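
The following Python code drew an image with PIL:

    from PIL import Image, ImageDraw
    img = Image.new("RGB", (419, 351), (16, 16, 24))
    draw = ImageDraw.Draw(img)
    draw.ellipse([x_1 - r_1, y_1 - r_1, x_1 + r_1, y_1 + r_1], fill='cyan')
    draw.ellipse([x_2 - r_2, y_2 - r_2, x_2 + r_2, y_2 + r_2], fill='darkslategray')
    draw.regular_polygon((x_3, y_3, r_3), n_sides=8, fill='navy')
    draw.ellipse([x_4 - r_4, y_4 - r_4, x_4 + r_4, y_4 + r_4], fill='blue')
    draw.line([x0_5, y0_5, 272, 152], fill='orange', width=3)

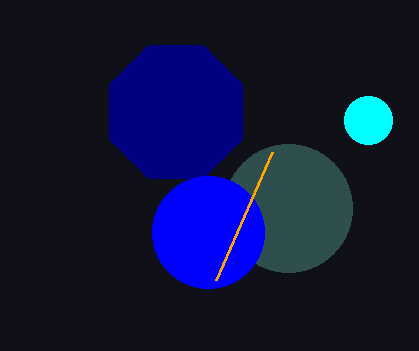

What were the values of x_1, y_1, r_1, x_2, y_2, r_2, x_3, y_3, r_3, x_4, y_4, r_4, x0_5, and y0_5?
x_1 = 368
y_1 = 120
r_1 = 24
x_2 = 288
y_2 = 208
r_2 = 64
x_3 = 176
y_3 = 112
r_3 = 72
x_4 = 208
y_4 = 232
r_4 = 56
x0_5 = 216
y0_5 = 280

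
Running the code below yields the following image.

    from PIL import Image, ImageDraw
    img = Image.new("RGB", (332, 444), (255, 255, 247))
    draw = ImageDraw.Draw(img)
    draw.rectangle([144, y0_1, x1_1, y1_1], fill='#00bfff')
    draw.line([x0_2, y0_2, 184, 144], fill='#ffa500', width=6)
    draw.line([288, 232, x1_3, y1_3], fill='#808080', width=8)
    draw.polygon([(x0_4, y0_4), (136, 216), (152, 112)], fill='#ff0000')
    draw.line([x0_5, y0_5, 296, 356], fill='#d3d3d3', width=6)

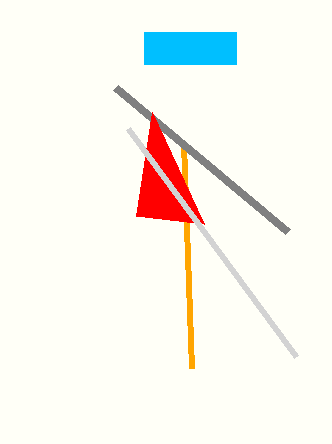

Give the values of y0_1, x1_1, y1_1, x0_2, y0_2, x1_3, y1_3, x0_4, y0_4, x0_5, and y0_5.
y0_1 = 32, x1_1 = 236, y1_1 = 64, x0_2 = 192, y0_2 = 368, x1_3 = 116, y1_3 = 88, x0_4 = 204, y0_4 = 224, x0_5 = 128, y0_5 = 128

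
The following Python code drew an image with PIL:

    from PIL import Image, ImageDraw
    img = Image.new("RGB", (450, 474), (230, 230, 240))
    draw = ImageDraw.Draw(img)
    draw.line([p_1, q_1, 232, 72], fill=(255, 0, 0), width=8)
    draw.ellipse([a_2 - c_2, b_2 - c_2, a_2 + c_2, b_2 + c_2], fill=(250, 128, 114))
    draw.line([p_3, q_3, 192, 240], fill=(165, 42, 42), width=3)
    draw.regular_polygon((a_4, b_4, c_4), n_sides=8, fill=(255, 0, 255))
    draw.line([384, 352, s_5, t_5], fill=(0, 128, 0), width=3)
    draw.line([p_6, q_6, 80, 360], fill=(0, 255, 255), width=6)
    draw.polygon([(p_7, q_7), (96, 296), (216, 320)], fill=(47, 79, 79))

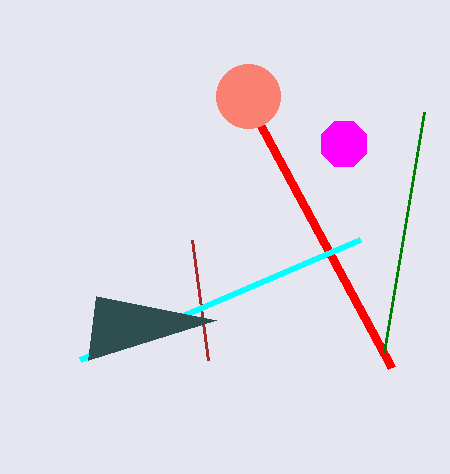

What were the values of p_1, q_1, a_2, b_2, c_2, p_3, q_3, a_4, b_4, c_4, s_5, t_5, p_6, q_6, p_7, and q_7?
p_1 = 392; q_1 = 368; a_2 = 248; b_2 = 96; c_2 = 32; p_3 = 208; q_3 = 360; a_4 = 344; b_4 = 144; c_4 = 24; s_5 = 424; t_5 = 112; p_6 = 360; q_6 = 240; p_7 = 88; q_7 = 360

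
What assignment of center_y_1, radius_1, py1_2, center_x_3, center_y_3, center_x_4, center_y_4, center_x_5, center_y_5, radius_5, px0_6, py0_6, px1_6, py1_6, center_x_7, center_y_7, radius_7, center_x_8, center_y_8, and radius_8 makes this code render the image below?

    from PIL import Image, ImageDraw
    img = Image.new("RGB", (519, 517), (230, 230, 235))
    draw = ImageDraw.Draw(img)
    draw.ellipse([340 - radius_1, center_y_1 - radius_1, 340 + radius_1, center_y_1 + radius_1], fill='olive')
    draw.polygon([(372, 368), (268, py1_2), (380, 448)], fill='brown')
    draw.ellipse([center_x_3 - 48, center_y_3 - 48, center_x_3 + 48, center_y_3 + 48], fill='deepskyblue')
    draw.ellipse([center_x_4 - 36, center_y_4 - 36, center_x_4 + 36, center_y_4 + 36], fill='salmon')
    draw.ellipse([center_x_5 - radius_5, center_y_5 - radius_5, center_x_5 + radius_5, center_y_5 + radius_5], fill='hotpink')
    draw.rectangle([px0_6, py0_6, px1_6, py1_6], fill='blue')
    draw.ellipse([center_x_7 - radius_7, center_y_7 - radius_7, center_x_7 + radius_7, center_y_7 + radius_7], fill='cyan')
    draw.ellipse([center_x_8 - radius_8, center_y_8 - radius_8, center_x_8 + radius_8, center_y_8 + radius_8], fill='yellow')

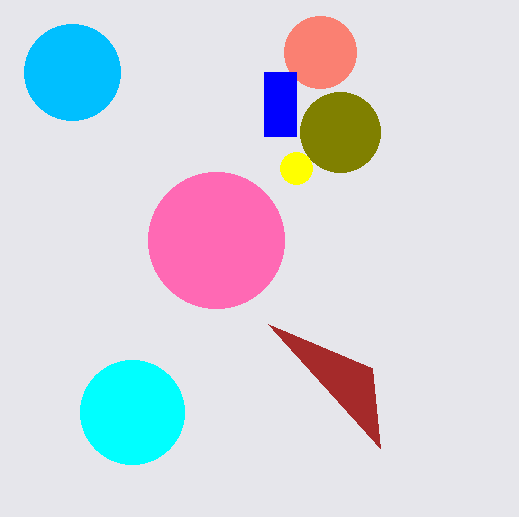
center_y_1 = 132, radius_1 = 40, py1_2 = 324, center_x_3 = 72, center_y_3 = 72, center_x_4 = 320, center_y_4 = 52, center_x_5 = 216, center_y_5 = 240, radius_5 = 68, px0_6 = 264, py0_6 = 72, px1_6 = 296, py1_6 = 136, center_x_7 = 132, center_y_7 = 412, radius_7 = 52, center_x_8 = 296, center_y_8 = 168, radius_8 = 16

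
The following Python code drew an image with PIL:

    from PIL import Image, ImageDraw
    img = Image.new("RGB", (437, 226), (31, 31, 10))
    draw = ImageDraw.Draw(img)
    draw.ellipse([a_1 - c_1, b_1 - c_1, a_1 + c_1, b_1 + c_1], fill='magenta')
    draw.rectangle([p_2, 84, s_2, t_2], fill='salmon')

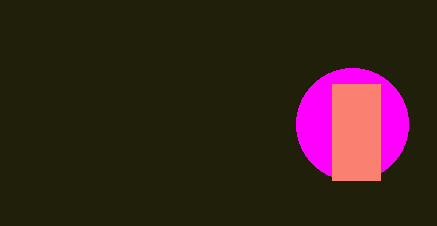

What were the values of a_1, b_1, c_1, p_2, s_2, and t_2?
a_1 = 352
b_1 = 124
c_1 = 56
p_2 = 332
s_2 = 380
t_2 = 180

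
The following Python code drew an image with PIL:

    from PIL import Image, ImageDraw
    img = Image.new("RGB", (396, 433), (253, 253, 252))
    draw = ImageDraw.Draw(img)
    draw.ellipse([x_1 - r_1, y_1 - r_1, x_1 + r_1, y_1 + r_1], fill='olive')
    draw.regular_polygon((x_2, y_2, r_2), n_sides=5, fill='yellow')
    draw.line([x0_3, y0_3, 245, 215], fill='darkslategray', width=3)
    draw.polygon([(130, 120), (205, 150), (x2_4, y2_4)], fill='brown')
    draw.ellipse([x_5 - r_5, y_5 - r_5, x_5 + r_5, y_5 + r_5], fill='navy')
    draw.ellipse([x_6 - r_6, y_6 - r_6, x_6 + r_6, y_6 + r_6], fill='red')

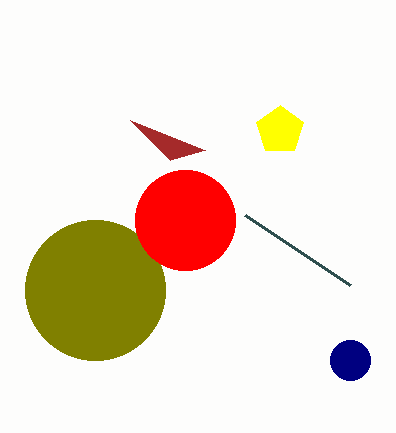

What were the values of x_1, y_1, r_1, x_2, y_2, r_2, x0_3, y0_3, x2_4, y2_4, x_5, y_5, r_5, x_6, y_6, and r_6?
x_1 = 95, y_1 = 290, r_1 = 70, x_2 = 280, y_2 = 130, r_2 = 25, x0_3 = 350, y0_3 = 285, x2_4 = 170, y2_4 = 160, x_5 = 350, y_5 = 360, r_5 = 20, x_6 = 185, y_6 = 220, r_6 = 50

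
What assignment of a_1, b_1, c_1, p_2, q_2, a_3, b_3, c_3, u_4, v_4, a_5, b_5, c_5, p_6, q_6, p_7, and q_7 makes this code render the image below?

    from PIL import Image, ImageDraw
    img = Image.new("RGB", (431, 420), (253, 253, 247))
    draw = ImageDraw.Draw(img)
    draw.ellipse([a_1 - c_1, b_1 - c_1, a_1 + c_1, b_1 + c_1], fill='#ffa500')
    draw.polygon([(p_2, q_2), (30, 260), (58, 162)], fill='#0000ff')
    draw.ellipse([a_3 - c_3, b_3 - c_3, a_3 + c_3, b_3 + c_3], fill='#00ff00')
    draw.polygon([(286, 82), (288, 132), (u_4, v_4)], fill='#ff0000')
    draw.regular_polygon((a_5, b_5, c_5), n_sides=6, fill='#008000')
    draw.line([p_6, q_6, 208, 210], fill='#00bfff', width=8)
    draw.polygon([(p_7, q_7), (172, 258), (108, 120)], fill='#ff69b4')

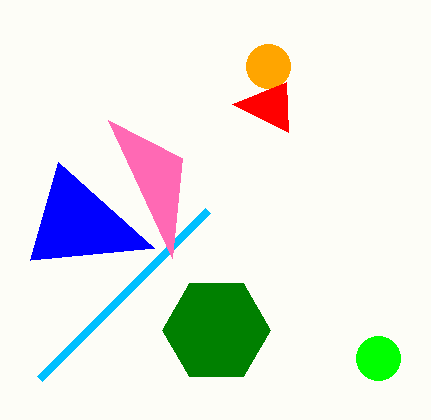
a_1 = 268
b_1 = 66
c_1 = 22
p_2 = 154
q_2 = 248
a_3 = 378
b_3 = 358
c_3 = 22
u_4 = 232
v_4 = 104
a_5 = 216
b_5 = 330
c_5 = 54
p_6 = 40
q_6 = 378
p_7 = 182
q_7 = 158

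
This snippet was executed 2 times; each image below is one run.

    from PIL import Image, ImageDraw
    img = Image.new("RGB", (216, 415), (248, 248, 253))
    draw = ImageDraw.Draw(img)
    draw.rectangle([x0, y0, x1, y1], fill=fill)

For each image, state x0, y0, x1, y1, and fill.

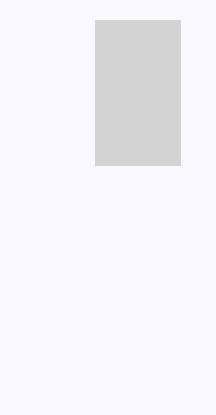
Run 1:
x0 = 95; y0 = 20; x1 = 180; y1 = 165; fill = 'lightgray'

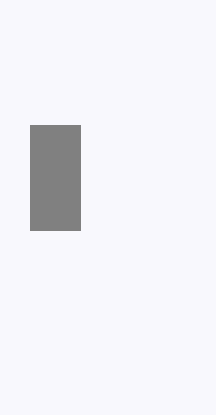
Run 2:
x0 = 30, y0 = 125, x1 = 80, y1 = 230, fill = 'gray'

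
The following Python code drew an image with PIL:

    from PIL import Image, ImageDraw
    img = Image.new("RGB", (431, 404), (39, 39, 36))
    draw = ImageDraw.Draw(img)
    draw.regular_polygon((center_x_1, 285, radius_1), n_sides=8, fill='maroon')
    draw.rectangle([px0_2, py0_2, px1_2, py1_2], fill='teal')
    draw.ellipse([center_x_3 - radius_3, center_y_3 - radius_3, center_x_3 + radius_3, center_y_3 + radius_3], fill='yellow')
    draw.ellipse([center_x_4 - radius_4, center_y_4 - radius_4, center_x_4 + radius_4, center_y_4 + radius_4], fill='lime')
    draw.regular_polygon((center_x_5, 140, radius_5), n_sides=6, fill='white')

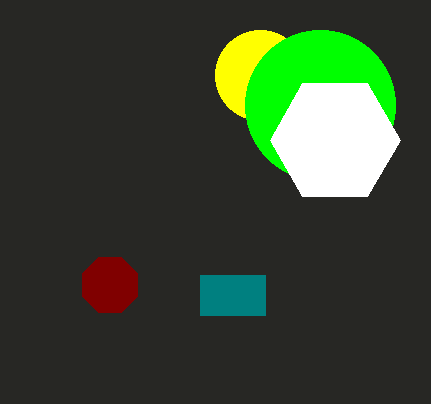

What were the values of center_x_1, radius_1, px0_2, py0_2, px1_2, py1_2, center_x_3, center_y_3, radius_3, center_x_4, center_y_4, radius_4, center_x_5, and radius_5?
center_x_1 = 110, radius_1 = 30, px0_2 = 200, py0_2 = 275, px1_2 = 265, py1_2 = 315, center_x_3 = 260, center_y_3 = 75, radius_3 = 45, center_x_4 = 320, center_y_4 = 105, radius_4 = 75, center_x_5 = 335, radius_5 = 65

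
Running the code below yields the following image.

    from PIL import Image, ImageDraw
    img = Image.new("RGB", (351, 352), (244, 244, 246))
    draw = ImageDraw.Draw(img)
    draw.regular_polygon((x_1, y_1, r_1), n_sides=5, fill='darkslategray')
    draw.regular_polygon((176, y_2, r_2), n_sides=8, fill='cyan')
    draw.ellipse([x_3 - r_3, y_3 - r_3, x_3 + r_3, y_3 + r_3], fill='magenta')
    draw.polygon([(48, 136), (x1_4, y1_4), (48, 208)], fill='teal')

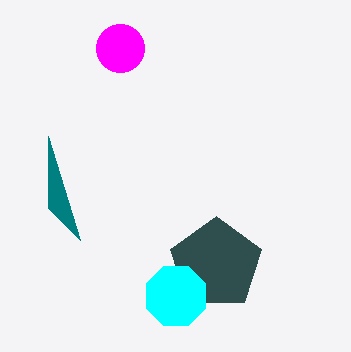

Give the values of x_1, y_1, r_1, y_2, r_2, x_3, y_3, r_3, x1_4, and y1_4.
x_1 = 216, y_1 = 264, r_1 = 48, y_2 = 296, r_2 = 32, x_3 = 120, y_3 = 48, r_3 = 24, x1_4 = 80, y1_4 = 240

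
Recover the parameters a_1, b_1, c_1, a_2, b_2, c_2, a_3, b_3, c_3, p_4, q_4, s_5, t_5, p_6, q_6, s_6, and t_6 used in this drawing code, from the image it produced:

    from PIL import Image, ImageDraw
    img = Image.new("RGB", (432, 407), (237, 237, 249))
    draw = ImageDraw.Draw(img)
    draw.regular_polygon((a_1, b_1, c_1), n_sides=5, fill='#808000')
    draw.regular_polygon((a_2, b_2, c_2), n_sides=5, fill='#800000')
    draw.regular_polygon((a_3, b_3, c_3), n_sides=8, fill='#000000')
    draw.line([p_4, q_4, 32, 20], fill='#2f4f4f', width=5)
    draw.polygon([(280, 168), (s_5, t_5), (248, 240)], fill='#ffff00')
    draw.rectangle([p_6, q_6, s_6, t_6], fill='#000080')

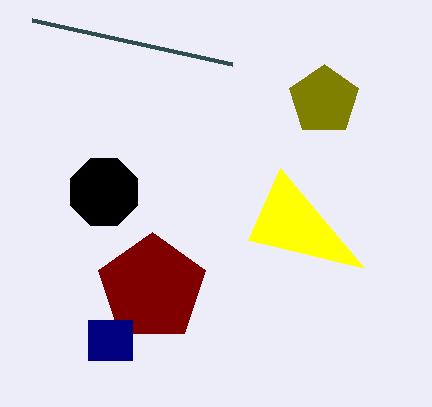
a_1 = 324, b_1 = 100, c_1 = 36, a_2 = 152, b_2 = 288, c_2 = 56, a_3 = 104, b_3 = 192, c_3 = 36, p_4 = 232, q_4 = 64, s_5 = 364, t_5 = 268, p_6 = 88, q_6 = 320, s_6 = 132, t_6 = 360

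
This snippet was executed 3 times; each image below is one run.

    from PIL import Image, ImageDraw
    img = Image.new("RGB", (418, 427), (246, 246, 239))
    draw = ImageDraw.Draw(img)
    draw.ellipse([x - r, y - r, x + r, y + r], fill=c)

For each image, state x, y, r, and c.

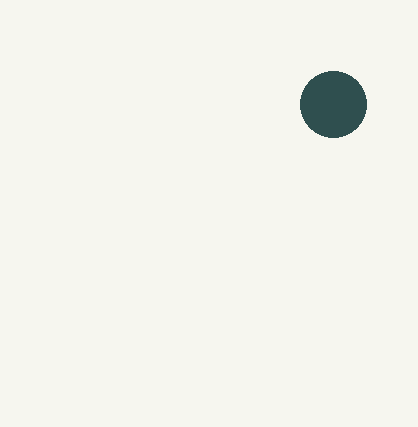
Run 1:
x = 333; y = 104; r = 33; c = 'darkslategray'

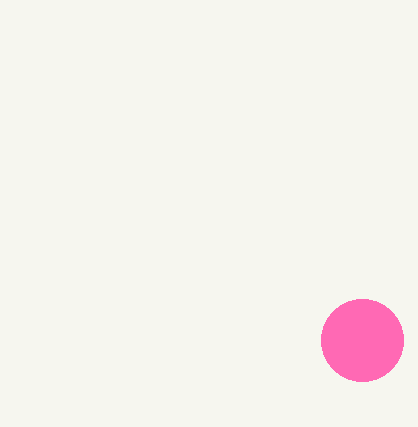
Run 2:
x = 362; y = 340; r = 41; c = 'hotpink'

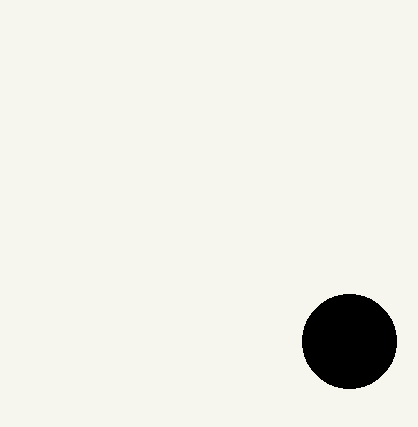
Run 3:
x = 349, y = 341, r = 47, c = 'black'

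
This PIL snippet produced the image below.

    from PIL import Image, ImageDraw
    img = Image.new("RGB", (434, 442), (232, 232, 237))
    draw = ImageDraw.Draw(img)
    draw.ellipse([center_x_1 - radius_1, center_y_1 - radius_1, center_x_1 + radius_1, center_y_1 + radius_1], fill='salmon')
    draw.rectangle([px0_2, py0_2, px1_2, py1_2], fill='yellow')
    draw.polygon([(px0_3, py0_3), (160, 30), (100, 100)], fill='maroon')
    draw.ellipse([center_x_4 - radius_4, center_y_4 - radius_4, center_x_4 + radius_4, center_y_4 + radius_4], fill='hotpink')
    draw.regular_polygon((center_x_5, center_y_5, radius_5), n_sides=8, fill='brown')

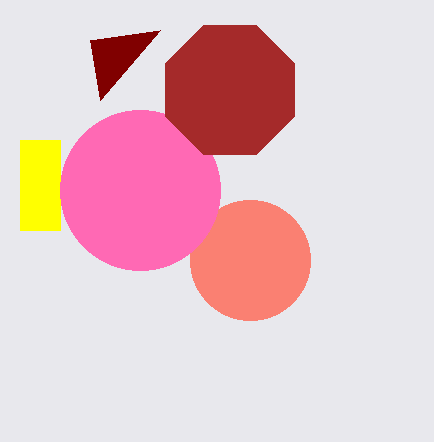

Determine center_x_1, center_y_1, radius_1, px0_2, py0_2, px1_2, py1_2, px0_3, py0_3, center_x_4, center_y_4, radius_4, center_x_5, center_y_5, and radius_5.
center_x_1 = 250
center_y_1 = 260
radius_1 = 60
px0_2 = 20
py0_2 = 140
px1_2 = 60
py1_2 = 230
px0_3 = 90
py0_3 = 40
center_x_4 = 140
center_y_4 = 190
radius_4 = 80
center_x_5 = 230
center_y_5 = 90
radius_5 = 70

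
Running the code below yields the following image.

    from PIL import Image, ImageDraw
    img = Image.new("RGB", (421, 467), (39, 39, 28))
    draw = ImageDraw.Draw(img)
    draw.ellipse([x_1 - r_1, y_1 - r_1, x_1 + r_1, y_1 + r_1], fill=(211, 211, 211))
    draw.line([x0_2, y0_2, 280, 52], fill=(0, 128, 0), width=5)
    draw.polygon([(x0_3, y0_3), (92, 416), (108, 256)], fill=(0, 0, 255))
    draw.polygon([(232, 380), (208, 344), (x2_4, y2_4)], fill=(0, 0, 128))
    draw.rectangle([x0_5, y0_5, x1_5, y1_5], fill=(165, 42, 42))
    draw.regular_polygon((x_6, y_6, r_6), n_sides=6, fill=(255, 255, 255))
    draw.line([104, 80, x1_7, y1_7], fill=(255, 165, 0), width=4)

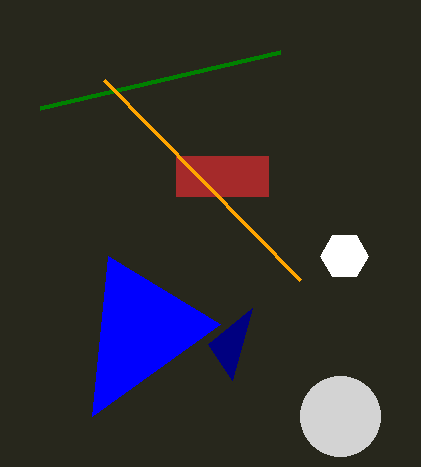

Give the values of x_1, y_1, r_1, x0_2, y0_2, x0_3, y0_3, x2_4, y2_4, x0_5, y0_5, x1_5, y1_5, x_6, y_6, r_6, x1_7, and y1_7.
x_1 = 340, y_1 = 416, r_1 = 40, x0_2 = 40, y0_2 = 108, x0_3 = 220, y0_3 = 324, x2_4 = 252, y2_4 = 308, x0_5 = 176, y0_5 = 156, x1_5 = 268, y1_5 = 196, x_6 = 344, y_6 = 256, r_6 = 24, x1_7 = 300, y1_7 = 280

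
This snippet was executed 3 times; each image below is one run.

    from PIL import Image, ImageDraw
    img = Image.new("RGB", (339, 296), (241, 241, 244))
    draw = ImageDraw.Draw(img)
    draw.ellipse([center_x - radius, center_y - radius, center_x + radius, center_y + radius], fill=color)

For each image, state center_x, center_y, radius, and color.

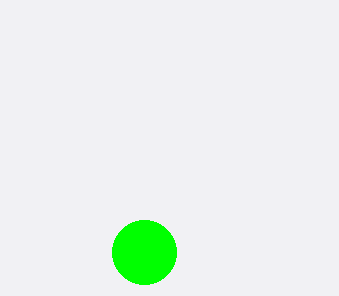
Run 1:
center_x = 144; center_y = 252; radius = 32; color = 'lime'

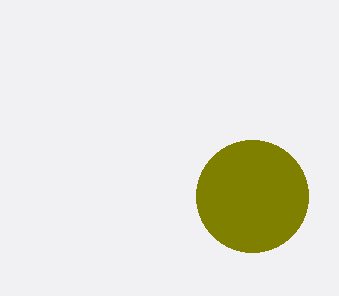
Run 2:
center_x = 252
center_y = 196
radius = 56
color = 'olive'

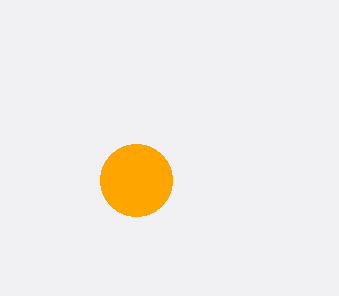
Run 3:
center_x = 136
center_y = 180
radius = 36
color = 'orange'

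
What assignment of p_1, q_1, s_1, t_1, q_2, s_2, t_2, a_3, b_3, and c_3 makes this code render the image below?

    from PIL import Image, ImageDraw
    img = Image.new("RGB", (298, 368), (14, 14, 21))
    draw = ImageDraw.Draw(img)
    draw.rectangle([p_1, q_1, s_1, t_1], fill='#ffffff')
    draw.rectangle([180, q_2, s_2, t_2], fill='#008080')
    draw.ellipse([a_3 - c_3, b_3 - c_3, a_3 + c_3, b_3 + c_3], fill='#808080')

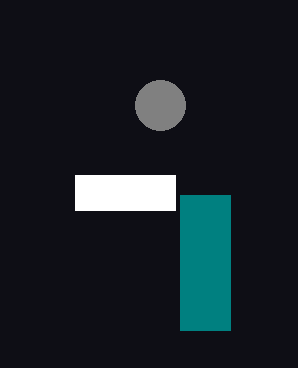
p_1 = 75; q_1 = 175; s_1 = 175; t_1 = 210; q_2 = 195; s_2 = 230; t_2 = 330; a_3 = 160; b_3 = 105; c_3 = 25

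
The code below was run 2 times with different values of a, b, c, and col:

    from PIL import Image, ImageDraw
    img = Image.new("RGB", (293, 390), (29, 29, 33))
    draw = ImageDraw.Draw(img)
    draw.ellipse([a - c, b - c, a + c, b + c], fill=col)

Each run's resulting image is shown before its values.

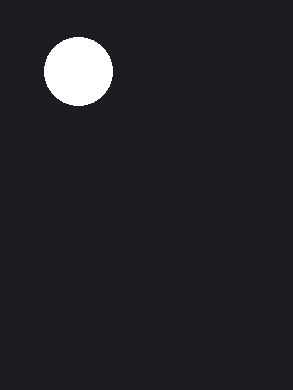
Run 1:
a = 78, b = 71, c = 34, col = 'white'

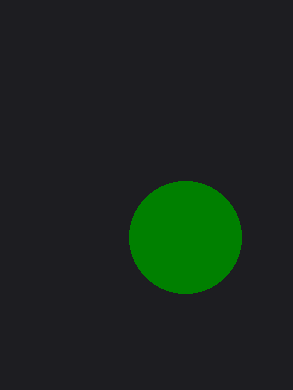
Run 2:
a = 185, b = 237, c = 56, col = 'green'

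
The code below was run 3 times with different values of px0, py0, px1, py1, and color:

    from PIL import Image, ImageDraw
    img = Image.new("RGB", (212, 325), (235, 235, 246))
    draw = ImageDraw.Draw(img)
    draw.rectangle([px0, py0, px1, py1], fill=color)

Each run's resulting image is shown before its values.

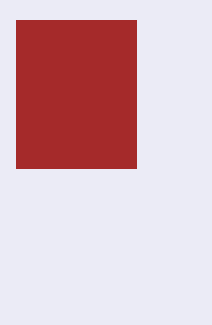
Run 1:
px0 = 16
py0 = 20
px1 = 136
py1 = 168
color = 'brown'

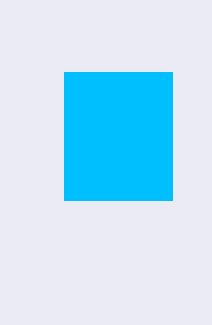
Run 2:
px0 = 64; py0 = 72; px1 = 172; py1 = 200; color = 'deepskyblue'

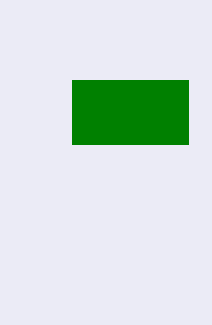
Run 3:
px0 = 72; py0 = 80; px1 = 188; py1 = 144; color = 'green'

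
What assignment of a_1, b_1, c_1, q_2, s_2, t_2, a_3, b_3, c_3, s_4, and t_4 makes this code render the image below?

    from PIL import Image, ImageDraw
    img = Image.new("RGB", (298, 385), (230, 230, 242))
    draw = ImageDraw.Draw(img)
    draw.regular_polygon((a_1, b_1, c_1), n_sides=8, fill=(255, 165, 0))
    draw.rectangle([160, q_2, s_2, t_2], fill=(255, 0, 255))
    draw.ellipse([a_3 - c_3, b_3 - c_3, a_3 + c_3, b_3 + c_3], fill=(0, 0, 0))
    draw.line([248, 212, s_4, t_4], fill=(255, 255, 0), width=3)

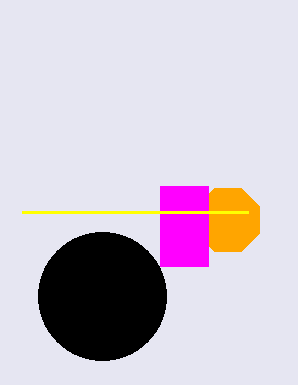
a_1 = 228
b_1 = 220
c_1 = 34
q_2 = 186
s_2 = 208
t_2 = 266
a_3 = 102
b_3 = 296
c_3 = 64
s_4 = 22
t_4 = 212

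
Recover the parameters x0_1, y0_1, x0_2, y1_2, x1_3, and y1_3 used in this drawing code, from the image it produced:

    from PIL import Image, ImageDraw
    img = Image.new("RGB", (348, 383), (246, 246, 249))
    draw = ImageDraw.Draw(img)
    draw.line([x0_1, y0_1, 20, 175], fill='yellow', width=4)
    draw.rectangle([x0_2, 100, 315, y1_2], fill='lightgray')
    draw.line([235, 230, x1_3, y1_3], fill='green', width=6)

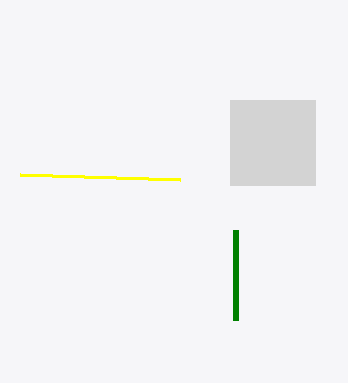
x0_1 = 180
y0_1 = 180
x0_2 = 230
y1_2 = 185
x1_3 = 235
y1_3 = 320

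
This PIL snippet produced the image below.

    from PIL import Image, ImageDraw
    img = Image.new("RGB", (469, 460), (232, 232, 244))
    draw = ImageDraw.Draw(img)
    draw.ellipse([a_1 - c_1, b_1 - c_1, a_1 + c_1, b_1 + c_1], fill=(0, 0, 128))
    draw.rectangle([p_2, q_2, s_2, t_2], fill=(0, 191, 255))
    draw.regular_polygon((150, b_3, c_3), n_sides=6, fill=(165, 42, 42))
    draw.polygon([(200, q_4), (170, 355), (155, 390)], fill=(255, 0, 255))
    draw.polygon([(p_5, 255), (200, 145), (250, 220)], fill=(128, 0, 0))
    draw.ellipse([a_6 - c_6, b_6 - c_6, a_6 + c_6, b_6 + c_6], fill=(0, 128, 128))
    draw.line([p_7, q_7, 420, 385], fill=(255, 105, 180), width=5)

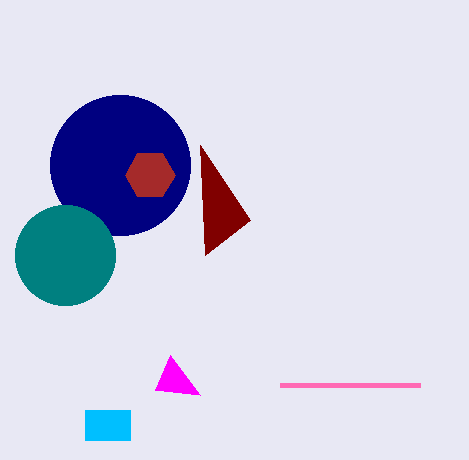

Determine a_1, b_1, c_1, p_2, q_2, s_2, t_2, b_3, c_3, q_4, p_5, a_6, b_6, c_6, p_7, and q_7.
a_1 = 120, b_1 = 165, c_1 = 70, p_2 = 85, q_2 = 410, s_2 = 130, t_2 = 440, b_3 = 175, c_3 = 25, q_4 = 395, p_5 = 205, a_6 = 65, b_6 = 255, c_6 = 50, p_7 = 280, q_7 = 385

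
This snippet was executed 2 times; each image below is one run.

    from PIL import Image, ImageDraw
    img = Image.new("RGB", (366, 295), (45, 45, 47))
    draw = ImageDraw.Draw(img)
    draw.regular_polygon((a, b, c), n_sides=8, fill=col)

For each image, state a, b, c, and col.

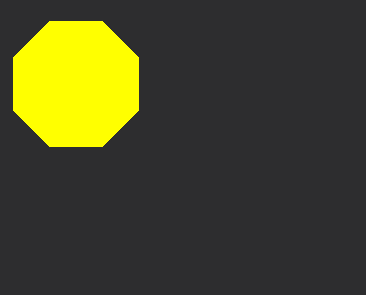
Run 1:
a = 76
b = 84
c = 68
col = 'yellow'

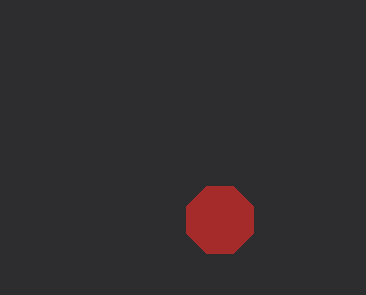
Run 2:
a = 220; b = 220; c = 36; col = 'brown'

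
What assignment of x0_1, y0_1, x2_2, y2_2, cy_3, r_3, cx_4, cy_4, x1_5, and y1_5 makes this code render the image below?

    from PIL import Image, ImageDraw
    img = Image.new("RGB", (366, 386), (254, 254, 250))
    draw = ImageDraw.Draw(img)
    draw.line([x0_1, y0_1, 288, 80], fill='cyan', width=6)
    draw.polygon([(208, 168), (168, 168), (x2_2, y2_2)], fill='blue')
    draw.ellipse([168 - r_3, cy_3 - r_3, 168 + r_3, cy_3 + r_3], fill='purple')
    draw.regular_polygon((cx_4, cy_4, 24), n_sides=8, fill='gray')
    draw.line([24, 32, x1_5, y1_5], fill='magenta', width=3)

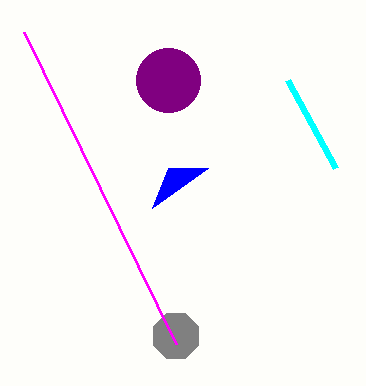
x0_1 = 336; y0_1 = 168; x2_2 = 152; y2_2 = 208; cy_3 = 80; r_3 = 32; cx_4 = 176; cy_4 = 336; x1_5 = 176; y1_5 = 344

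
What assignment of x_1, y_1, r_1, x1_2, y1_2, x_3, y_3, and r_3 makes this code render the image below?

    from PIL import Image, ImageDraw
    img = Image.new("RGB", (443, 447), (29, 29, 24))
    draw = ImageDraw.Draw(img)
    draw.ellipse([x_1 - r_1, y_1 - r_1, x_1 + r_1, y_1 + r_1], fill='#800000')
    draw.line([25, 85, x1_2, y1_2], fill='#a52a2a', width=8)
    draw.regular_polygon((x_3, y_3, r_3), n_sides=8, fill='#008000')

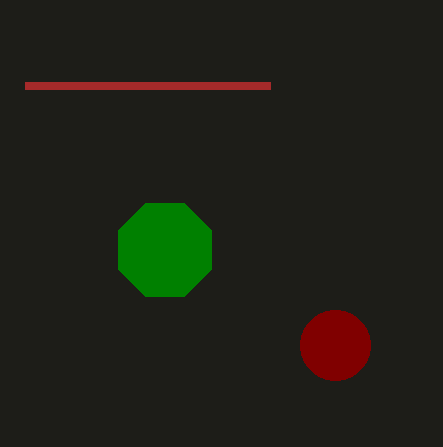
x_1 = 335, y_1 = 345, r_1 = 35, x1_2 = 270, y1_2 = 85, x_3 = 165, y_3 = 250, r_3 = 50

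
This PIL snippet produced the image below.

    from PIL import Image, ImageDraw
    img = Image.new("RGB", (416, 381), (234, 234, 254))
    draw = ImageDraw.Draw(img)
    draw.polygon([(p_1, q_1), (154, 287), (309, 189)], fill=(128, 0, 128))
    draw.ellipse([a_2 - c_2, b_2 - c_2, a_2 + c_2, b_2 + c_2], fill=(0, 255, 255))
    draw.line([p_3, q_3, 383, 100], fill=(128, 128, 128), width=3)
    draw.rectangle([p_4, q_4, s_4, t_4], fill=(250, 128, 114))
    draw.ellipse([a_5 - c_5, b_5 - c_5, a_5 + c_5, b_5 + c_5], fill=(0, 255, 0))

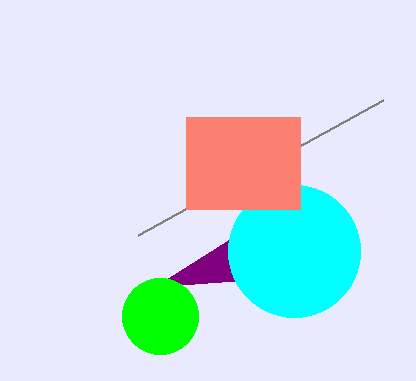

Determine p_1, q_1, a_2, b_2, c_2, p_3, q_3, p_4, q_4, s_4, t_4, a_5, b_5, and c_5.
p_1 = 234, q_1 = 281, a_2 = 294, b_2 = 251, c_2 = 66, p_3 = 138, q_3 = 235, p_4 = 186, q_4 = 117, s_4 = 300, t_4 = 209, a_5 = 160, b_5 = 316, c_5 = 38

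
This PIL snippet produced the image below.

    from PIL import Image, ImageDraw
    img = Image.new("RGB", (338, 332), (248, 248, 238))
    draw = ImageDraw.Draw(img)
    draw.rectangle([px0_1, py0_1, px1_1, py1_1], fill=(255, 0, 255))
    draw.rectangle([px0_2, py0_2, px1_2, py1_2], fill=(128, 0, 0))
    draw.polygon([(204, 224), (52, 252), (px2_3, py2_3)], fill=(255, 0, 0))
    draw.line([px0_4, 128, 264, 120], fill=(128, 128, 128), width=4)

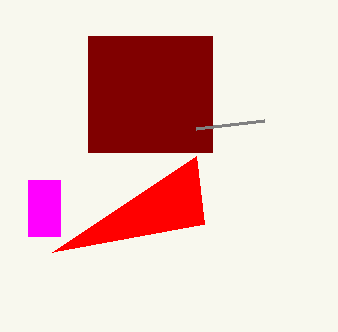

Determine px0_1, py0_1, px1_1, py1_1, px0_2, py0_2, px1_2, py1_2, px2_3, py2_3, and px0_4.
px0_1 = 28
py0_1 = 180
px1_1 = 60
py1_1 = 236
px0_2 = 88
py0_2 = 36
px1_2 = 212
py1_2 = 152
px2_3 = 196
py2_3 = 156
px0_4 = 196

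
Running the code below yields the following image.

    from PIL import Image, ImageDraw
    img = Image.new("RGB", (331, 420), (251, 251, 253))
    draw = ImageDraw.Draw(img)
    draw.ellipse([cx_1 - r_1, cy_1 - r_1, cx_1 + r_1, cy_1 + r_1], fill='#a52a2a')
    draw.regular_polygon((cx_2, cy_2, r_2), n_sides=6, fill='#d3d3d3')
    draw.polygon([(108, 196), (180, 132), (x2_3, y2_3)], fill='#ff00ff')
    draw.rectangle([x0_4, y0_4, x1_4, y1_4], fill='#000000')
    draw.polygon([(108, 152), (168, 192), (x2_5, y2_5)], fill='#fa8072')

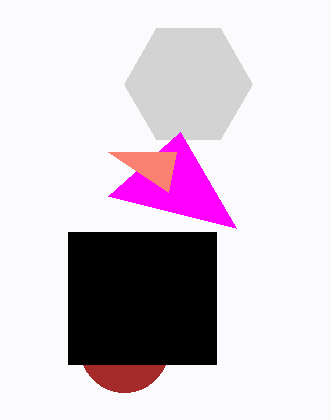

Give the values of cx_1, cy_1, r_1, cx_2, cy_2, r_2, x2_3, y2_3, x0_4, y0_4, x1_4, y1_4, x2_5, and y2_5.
cx_1 = 124, cy_1 = 348, r_1 = 44, cx_2 = 188, cy_2 = 84, r_2 = 64, x2_3 = 236, y2_3 = 228, x0_4 = 68, y0_4 = 232, x1_4 = 216, y1_4 = 364, x2_5 = 176, y2_5 = 152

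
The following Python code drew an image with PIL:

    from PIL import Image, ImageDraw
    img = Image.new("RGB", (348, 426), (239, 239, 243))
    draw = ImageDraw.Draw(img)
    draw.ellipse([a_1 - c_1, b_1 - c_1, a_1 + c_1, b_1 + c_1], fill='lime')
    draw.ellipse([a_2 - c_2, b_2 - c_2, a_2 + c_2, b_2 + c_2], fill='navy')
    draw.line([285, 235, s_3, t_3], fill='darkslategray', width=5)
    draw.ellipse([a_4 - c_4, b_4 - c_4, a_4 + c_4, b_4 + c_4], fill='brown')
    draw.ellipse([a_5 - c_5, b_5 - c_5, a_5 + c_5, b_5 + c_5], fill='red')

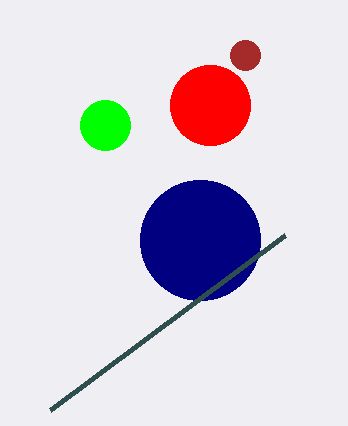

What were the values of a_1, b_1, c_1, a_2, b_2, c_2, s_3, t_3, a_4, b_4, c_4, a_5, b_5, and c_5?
a_1 = 105
b_1 = 125
c_1 = 25
a_2 = 200
b_2 = 240
c_2 = 60
s_3 = 50
t_3 = 410
a_4 = 245
b_4 = 55
c_4 = 15
a_5 = 210
b_5 = 105
c_5 = 40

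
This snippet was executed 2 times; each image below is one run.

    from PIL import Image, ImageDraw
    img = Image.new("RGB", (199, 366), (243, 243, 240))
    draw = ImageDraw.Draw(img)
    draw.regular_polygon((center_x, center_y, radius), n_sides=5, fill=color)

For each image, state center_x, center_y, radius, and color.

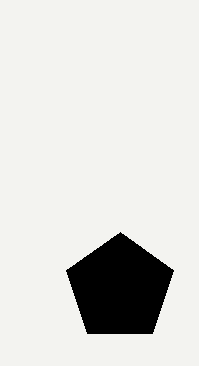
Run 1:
center_x = 120; center_y = 288; radius = 56; color = 'black'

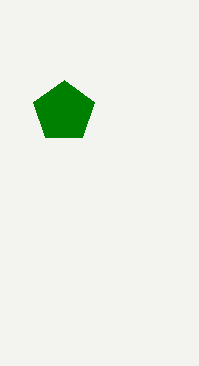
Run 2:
center_x = 64
center_y = 112
radius = 32
color = 'green'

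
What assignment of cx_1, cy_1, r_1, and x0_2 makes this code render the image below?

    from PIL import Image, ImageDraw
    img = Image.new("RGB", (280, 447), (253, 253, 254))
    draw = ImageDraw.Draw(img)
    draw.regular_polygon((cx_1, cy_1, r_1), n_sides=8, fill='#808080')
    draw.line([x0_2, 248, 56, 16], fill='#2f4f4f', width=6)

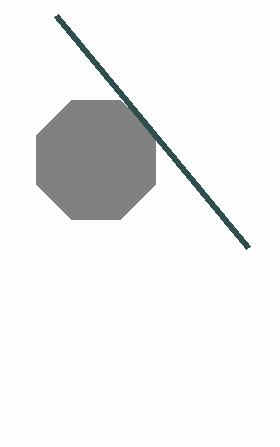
cx_1 = 96, cy_1 = 160, r_1 = 64, x0_2 = 248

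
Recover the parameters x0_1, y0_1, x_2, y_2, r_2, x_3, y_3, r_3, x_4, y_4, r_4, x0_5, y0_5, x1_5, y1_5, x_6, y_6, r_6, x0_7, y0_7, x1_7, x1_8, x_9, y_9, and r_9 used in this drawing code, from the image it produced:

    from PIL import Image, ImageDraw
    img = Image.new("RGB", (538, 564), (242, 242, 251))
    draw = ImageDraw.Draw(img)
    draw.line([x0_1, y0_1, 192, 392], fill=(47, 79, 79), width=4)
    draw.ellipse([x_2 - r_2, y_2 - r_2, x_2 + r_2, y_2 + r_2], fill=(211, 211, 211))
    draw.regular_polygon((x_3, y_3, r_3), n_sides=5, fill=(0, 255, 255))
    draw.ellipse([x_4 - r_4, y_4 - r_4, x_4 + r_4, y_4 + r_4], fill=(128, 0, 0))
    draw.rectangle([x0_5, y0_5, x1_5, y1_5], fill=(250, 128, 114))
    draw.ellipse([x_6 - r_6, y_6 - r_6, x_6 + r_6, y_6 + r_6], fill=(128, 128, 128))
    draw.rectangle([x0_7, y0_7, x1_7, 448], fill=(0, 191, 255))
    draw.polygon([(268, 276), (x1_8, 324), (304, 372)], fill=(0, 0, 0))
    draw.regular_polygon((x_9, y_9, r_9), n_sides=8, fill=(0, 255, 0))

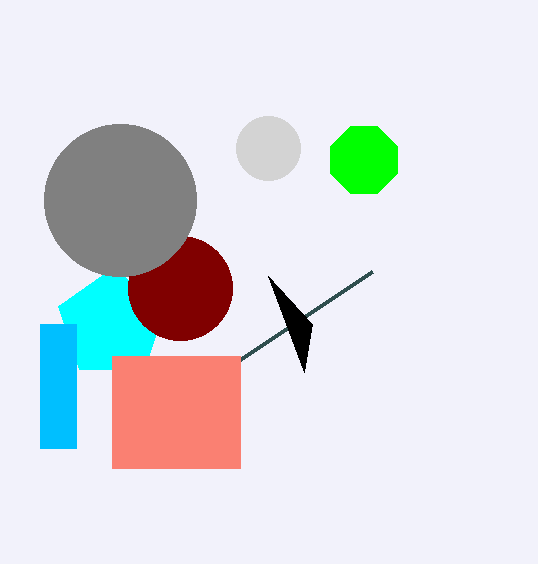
x0_1 = 372, y0_1 = 272, x_2 = 268, y_2 = 148, r_2 = 32, x_3 = 112, y_3 = 324, r_3 = 56, x_4 = 180, y_4 = 288, r_4 = 52, x0_5 = 112, y0_5 = 356, x1_5 = 240, y1_5 = 468, x_6 = 120, y_6 = 200, r_6 = 76, x0_7 = 40, y0_7 = 324, x1_7 = 76, x1_8 = 312, x_9 = 364, y_9 = 160, r_9 = 36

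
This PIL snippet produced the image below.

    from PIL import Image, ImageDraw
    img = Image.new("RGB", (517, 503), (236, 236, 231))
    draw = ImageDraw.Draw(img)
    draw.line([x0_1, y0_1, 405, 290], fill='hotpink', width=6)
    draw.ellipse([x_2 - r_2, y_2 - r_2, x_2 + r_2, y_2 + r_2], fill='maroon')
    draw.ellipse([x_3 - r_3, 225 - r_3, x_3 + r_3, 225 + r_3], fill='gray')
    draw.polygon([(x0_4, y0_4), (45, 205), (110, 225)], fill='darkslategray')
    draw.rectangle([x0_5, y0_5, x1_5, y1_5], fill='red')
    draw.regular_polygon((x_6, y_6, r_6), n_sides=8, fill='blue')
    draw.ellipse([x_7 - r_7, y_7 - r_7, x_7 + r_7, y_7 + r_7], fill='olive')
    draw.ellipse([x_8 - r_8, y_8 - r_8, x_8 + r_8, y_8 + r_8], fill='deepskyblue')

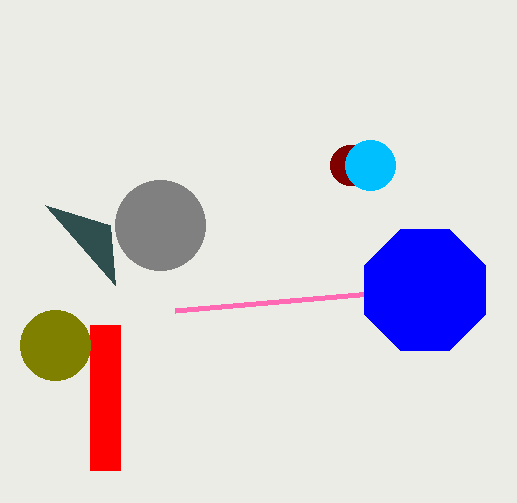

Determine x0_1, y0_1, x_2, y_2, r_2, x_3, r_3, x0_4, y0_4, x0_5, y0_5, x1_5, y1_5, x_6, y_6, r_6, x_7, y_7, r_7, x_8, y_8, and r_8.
x0_1 = 175
y0_1 = 310
x_2 = 350
y_2 = 165
r_2 = 20
x_3 = 160
r_3 = 45
x0_4 = 115
y0_4 = 285
x0_5 = 90
y0_5 = 325
x1_5 = 120
y1_5 = 470
x_6 = 425
y_6 = 290
r_6 = 65
x_7 = 55
y_7 = 345
r_7 = 35
x_8 = 370
y_8 = 165
r_8 = 25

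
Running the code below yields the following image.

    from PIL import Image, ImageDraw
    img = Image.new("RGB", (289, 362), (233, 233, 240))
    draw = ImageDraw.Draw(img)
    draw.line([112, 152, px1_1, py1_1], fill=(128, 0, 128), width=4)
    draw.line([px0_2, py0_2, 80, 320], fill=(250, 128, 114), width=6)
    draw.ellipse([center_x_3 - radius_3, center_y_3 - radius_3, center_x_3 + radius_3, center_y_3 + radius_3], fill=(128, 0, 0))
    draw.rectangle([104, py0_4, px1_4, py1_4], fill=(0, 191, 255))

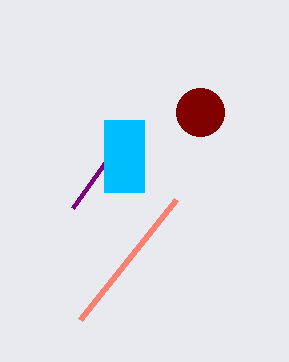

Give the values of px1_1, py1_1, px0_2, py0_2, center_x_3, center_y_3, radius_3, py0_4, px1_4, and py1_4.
px1_1 = 72, py1_1 = 208, px0_2 = 176, py0_2 = 200, center_x_3 = 200, center_y_3 = 112, radius_3 = 24, py0_4 = 120, px1_4 = 144, py1_4 = 192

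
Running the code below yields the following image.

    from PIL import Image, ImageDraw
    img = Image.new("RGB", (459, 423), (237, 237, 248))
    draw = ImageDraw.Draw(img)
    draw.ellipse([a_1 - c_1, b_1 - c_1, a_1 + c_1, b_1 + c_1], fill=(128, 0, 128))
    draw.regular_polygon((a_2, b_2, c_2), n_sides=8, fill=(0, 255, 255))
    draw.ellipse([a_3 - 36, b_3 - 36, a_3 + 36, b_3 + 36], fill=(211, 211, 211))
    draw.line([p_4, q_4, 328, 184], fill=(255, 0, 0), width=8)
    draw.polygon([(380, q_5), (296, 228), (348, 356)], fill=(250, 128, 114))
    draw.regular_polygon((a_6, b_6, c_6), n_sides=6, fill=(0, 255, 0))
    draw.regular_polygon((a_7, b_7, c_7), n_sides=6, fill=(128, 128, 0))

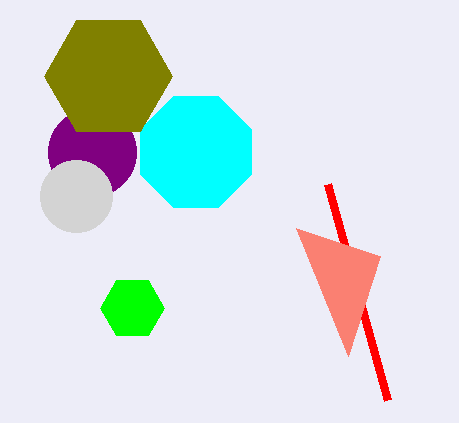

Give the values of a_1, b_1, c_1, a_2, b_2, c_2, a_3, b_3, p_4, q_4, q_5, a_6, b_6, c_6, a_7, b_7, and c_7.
a_1 = 92; b_1 = 152; c_1 = 44; a_2 = 196; b_2 = 152; c_2 = 60; a_3 = 76; b_3 = 196; p_4 = 388; q_4 = 400; q_5 = 256; a_6 = 132; b_6 = 308; c_6 = 32; a_7 = 108; b_7 = 76; c_7 = 64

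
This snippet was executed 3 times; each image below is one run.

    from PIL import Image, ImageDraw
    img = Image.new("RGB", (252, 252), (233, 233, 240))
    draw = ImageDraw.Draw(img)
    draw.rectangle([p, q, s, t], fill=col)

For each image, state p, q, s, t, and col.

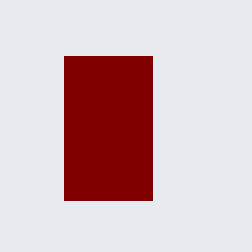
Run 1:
p = 64
q = 56
s = 152
t = 200
col = 'maroon'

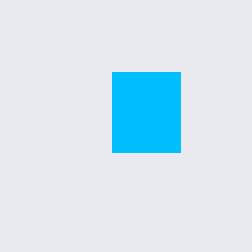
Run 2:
p = 112
q = 72
s = 180
t = 152
col = 'deepskyblue'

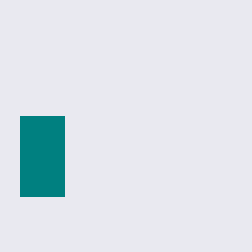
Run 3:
p = 20, q = 116, s = 64, t = 196, col = 'teal'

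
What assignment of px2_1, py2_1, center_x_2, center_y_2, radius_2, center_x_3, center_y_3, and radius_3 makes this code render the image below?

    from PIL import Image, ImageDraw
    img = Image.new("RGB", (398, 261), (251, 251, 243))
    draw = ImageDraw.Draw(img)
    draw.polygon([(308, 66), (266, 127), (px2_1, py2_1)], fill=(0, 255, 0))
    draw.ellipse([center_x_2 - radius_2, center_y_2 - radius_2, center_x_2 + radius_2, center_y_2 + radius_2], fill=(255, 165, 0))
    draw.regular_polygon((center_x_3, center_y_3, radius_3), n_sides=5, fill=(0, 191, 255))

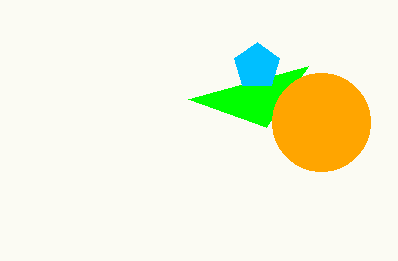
px2_1 = 188, py2_1 = 99, center_x_2 = 321, center_y_2 = 122, radius_2 = 49, center_x_3 = 257, center_y_3 = 66, radius_3 = 24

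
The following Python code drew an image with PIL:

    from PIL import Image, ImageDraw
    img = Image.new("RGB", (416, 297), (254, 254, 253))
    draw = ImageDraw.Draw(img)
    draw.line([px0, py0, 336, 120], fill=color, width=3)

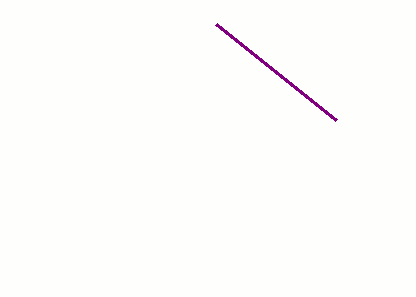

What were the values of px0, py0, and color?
px0 = 216, py0 = 24, color = 'purple'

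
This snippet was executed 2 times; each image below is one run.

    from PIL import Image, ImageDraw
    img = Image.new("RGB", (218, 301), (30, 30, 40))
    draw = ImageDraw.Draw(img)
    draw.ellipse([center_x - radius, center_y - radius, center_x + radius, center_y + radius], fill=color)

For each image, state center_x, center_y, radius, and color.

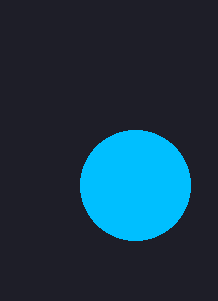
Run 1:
center_x = 135, center_y = 185, radius = 55, color = 'deepskyblue'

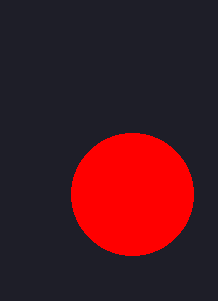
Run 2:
center_x = 132
center_y = 194
radius = 61
color = 'red'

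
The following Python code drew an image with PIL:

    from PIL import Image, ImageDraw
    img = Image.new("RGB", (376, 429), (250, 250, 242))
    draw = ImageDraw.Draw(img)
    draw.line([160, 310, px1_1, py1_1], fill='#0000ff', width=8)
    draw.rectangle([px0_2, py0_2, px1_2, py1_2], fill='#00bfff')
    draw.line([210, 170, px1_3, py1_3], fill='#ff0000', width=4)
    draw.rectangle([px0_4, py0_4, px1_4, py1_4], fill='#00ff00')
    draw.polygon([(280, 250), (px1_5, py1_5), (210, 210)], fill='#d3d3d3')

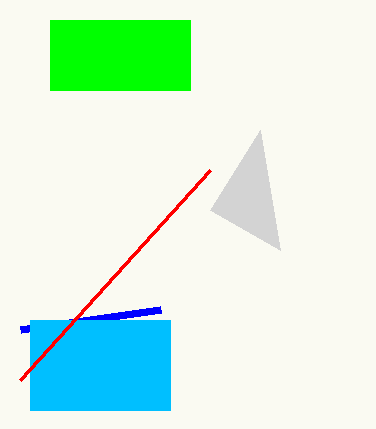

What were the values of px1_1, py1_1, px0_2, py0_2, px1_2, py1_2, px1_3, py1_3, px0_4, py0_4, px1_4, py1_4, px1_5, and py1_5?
px1_1 = 20
py1_1 = 330
px0_2 = 30
py0_2 = 320
px1_2 = 170
py1_2 = 410
px1_3 = 20
py1_3 = 380
px0_4 = 50
py0_4 = 20
px1_4 = 190
py1_4 = 90
px1_5 = 260
py1_5 = 130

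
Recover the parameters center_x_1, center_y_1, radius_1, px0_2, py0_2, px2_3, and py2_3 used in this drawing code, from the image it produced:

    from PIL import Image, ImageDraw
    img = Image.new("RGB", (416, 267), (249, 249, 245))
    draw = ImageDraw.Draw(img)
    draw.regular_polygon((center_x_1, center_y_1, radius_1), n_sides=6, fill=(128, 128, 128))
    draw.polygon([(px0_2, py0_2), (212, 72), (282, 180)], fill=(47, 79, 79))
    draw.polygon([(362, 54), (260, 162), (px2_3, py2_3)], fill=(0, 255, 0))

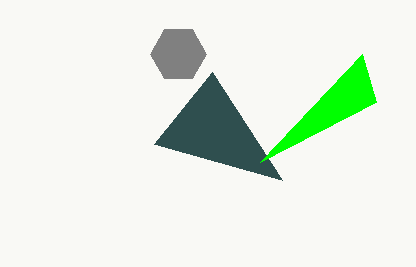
center_x_1 = 178
center_y_1 = 54
radius_1 = 28
px0_2 = 154
py0_2 = 144
px2_3 = 376
py2_3 = 102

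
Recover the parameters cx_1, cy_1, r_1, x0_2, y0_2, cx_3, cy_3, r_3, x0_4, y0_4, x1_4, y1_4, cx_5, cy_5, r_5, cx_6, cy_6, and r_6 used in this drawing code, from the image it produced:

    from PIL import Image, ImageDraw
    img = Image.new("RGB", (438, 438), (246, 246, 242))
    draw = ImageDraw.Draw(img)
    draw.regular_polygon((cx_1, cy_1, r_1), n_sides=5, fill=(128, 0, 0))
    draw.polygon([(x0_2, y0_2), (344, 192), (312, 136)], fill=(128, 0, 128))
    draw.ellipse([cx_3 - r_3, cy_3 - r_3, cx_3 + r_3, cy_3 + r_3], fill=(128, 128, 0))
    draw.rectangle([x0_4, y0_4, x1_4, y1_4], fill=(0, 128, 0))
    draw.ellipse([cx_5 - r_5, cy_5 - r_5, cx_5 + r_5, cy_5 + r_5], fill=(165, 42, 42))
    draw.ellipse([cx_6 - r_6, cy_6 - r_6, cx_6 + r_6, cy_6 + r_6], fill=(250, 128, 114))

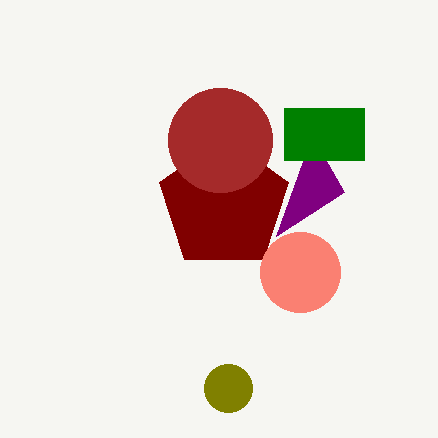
cx_1 = 224; cy_1 = 204; r_1 = 68; x0_2 = 276; y0_2 = 236; cx_3 = 228; cy_3 = 388; r_3 = 24; x0_4 = 284; y0_4 = 108; x1_4 = 364; y1_4 = 160; cx_5 = 220; cy_5 = 140; r_5 = 52; cx_6 = 300; cy_6 = 272; r_6 = 40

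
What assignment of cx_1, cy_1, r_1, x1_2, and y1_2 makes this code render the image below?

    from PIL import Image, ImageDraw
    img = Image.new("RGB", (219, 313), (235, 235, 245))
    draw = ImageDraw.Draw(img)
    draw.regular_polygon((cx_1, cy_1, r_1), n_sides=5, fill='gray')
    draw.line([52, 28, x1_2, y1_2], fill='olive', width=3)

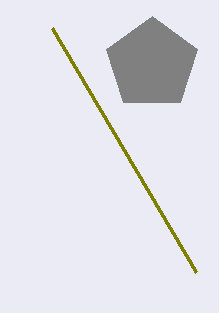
cx_1 = 152, cy_1 = 64, r_1 = 48, x1_2 = 196, y1_2 = 272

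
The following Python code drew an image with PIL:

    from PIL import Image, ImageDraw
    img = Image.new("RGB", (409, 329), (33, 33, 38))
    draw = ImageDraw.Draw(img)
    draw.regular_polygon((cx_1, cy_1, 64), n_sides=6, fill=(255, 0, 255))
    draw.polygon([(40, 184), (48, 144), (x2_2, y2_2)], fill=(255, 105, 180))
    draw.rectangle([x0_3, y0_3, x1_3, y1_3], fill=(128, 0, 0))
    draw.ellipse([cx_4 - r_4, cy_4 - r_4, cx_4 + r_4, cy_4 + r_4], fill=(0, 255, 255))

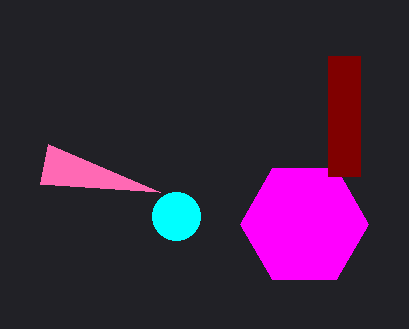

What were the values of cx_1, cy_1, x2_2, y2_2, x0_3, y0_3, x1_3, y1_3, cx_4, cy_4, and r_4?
cx_1 = 304, cy_1 = 224, x2_2 = 160, y2_2 = 192, x0_3 = 328, y0_3 = 56, x1_3 = 360, y1_3 = 176, cx_4 = 176, cy_4 = 216, r_4 = 24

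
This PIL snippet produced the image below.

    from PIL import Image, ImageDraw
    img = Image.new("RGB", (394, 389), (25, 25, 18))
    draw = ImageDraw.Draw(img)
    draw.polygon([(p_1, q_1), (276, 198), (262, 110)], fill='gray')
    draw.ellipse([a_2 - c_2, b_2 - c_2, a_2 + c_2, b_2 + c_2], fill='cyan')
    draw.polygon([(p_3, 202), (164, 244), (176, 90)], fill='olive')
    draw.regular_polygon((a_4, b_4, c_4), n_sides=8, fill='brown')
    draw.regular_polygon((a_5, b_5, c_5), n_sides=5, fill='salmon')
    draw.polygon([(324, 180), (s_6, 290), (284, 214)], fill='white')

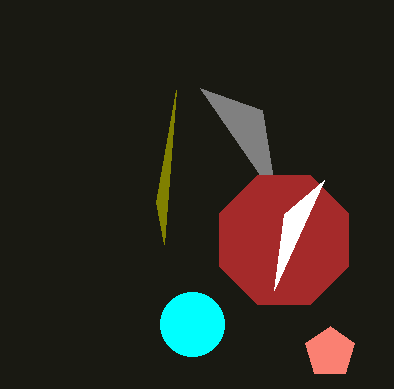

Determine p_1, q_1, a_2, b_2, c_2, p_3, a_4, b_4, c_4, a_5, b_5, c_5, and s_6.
p_1 = 200, q_1 = 88, a_2 = 192, b_2 = 324, c_2 = 32, p_3 = 156, a_4 = 284, b_4 = 240, c_4 = 70, a_5 = 330, b_5 = 352, c_5 = 26, s_6 = 274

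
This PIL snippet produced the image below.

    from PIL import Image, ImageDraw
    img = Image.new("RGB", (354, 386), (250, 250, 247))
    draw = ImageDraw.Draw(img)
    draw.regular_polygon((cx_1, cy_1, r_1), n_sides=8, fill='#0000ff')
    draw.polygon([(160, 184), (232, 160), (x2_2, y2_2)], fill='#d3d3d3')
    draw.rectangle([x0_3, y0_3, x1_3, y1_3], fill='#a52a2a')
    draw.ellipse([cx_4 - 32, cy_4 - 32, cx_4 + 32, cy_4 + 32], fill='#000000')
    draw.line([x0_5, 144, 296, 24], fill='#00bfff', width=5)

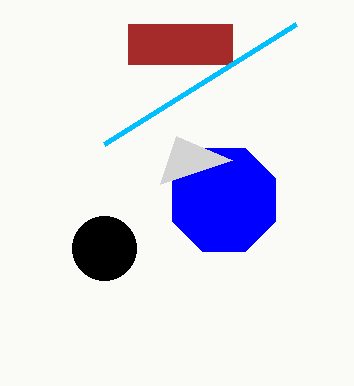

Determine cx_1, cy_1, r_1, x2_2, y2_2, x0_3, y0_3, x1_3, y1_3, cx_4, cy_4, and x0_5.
cx_1 = 224; cy_1 = 200; r_1 = 56; x2_2 = 176; y2_2 = 136; x0_3 = 128; y0_3 = 24; x1_3 = 232; y1_3 = 64; cx_4 = 104; cy_4 = 248; x0_5 = 104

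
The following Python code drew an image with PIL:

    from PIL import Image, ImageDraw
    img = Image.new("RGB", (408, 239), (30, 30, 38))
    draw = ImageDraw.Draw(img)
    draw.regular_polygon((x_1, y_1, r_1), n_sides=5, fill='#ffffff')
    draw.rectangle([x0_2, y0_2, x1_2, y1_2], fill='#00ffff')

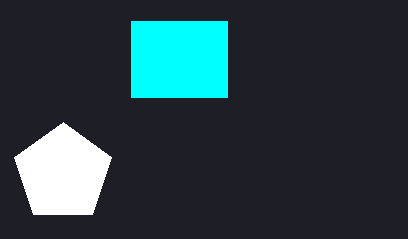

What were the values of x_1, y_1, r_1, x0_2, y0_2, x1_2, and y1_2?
x_1 = 63; y_1 = 173; r_1 = 51; x0_2 = 131; y0_2 = 21; x1_2 = 227; y1_2 = 97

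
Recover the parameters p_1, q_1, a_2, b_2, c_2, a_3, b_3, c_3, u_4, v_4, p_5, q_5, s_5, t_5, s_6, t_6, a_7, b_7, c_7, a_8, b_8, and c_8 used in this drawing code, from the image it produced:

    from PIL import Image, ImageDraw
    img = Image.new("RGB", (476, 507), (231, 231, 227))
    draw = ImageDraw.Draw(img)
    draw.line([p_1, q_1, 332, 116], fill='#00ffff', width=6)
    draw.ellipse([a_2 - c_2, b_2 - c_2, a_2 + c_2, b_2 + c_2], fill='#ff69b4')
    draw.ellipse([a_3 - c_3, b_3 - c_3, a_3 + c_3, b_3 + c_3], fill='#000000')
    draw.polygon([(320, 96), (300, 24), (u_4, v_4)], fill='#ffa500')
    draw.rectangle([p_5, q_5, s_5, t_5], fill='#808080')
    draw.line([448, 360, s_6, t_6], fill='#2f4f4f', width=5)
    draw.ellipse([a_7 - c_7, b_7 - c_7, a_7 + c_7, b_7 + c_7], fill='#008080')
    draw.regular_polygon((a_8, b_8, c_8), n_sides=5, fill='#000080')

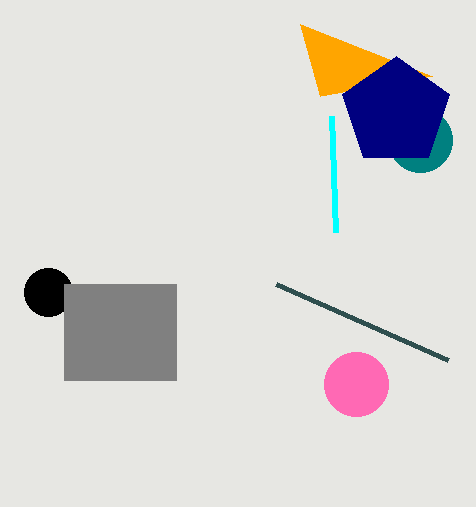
p_1 = 336, q_1 = 232, a_2 = 356, b_2 = 384, c_2 = 32, a_3 = 48, b_3 = 292, c_3 = 24, u_4 = 432, v_4 = 76, p_5 = 64, q_5 = 284, s_5 = 176, t_5 = 380, s_6 = 276, t_6 = 284, a_7 = 420, b_7 = 140, c_7 = 32, a_8 = 396, b_8 = 112, c_8 = 56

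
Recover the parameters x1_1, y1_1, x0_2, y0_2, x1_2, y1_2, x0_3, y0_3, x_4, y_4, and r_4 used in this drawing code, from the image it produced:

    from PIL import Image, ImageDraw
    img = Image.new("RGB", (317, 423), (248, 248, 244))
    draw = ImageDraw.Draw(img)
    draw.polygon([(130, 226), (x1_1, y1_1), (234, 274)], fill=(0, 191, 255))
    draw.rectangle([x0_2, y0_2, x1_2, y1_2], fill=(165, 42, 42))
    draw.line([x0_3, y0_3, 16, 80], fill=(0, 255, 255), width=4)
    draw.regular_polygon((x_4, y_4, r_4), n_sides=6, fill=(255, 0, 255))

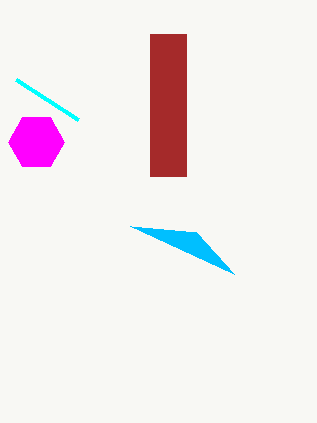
x1_1 = 196; y1_1 = 232; x0_2 = 150; y0_2 = 34; x1_2 = 186; y1_2 = 176; x0_3 = 78; y0_3 = 120; x_4 = 36; y_4 = 142; r_4 = 28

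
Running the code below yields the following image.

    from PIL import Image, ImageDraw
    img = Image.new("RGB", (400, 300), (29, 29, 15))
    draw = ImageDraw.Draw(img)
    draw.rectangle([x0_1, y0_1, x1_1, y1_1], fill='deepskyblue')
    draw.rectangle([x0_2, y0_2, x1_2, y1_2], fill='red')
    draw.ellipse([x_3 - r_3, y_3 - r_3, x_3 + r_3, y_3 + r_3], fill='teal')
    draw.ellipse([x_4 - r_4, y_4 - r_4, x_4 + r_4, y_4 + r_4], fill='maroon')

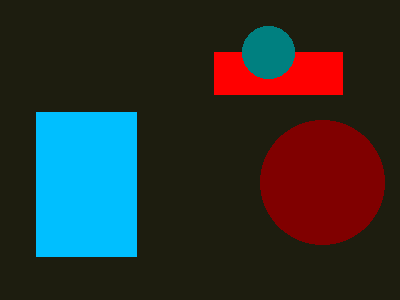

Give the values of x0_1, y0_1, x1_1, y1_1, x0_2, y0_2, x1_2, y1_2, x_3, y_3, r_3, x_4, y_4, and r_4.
x0_1 = 36; y0_1 = 112; x1_1 = 136; y1_1 = 256; x0_2 = 214; y0_2 = 52; x1_2 = 342; y1_2 = 94; x_3 = 268; y_3 = 52; r_3 = 26; x_4 = 322; y_4 = 182; r_4 = 62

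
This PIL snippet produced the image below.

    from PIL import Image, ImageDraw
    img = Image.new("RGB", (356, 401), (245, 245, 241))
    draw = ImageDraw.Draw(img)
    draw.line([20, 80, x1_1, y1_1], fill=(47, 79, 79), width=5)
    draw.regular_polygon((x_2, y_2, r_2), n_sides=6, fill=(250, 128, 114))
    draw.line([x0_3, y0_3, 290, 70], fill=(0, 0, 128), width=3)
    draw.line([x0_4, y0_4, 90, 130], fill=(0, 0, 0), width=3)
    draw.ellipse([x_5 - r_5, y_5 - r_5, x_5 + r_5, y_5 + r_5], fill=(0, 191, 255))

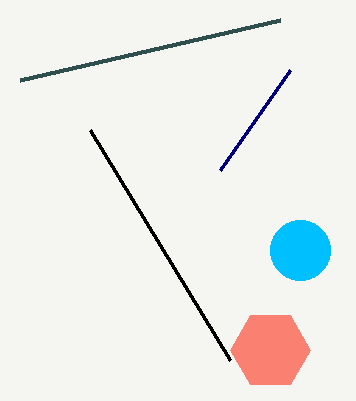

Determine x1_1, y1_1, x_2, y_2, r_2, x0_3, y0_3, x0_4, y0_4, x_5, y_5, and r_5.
x1_1 = 280; y1_1 = 20; x_2 = 270; y_2 = 350; r_2 = 40; x0_3 = 220; y0_3 = 170; x0_4 = 230; y0_4 = 360; x_5 = 300; y_5 = 250; r_5 = 30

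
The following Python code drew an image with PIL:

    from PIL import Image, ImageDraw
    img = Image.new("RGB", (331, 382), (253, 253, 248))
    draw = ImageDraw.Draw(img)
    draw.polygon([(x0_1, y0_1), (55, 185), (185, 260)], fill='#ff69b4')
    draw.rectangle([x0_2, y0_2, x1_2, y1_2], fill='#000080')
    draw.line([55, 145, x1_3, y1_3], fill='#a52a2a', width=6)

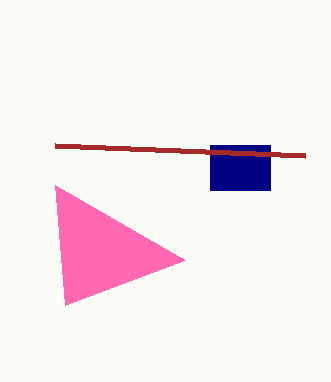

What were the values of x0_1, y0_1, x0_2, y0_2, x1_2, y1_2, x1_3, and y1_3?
x0_1 = 65, y0_1 = 305, x0_2 = 210, y0_2 = 145, x1_2 = 270, y1_2 = 190, x1_3 = 305, y1_3 = 155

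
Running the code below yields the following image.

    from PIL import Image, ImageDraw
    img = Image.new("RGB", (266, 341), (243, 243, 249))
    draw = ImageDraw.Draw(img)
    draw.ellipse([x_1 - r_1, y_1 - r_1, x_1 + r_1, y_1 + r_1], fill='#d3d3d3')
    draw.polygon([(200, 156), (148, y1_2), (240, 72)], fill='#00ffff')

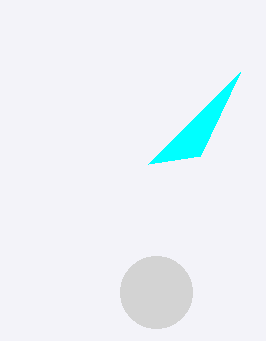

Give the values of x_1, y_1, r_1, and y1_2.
x_1 = 156, y_1 = 292, r_1 = 36, y1_2 = 164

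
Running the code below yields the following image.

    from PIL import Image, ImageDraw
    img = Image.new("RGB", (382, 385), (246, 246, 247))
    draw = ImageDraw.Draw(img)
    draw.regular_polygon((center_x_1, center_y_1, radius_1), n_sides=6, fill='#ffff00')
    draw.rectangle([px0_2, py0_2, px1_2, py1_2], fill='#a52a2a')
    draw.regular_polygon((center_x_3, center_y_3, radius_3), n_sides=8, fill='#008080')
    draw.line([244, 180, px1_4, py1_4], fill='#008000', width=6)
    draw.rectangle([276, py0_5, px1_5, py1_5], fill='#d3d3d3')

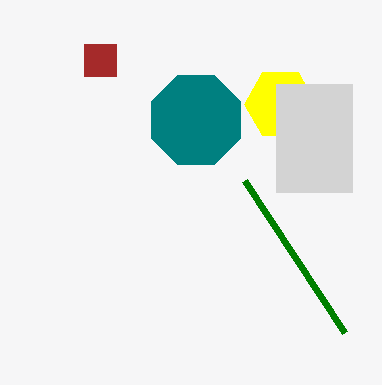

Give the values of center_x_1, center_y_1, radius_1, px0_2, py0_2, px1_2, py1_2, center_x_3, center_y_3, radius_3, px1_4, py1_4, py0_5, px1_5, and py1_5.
center_x_1 = 280, center_y_1 = 104, radius_1 = 36, px0_2 = 84, py0_2 = 44, px1_2 = 116, py1_2 = 76, center_x_3 = 196, center_y_3 = 120, radius_3 = 48, px1_4 = 344, py1_4 = 332, py0_5 = 84, px1_5 = 352, py1_5 = 192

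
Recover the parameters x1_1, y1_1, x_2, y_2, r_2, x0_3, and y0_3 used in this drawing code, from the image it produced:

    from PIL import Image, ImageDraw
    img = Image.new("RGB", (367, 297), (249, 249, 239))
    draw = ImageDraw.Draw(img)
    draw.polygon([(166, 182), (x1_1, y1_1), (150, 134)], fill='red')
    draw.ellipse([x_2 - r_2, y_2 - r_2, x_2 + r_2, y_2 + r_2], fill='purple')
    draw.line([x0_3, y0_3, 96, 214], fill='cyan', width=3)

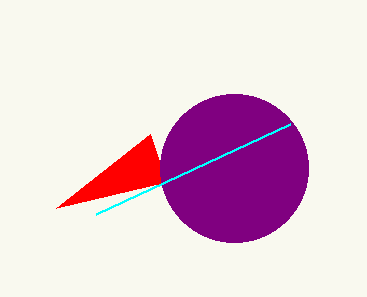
x1_1 = 56, y1_1 = 208, x_2 = 234, y_2 = 168, r_2 = 74, x0_3 = 290, y0_3 = 124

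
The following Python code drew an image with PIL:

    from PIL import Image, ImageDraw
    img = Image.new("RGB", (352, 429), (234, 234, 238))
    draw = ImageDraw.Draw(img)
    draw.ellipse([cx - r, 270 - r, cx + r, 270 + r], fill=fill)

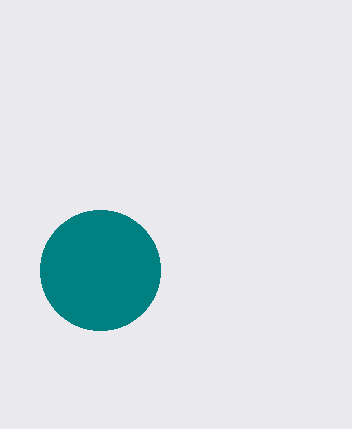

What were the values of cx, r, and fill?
cx = 100, r = 60, fill = 'teal'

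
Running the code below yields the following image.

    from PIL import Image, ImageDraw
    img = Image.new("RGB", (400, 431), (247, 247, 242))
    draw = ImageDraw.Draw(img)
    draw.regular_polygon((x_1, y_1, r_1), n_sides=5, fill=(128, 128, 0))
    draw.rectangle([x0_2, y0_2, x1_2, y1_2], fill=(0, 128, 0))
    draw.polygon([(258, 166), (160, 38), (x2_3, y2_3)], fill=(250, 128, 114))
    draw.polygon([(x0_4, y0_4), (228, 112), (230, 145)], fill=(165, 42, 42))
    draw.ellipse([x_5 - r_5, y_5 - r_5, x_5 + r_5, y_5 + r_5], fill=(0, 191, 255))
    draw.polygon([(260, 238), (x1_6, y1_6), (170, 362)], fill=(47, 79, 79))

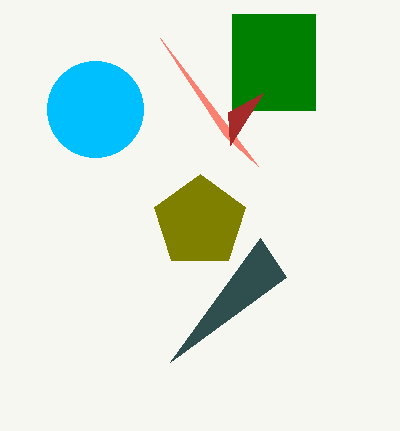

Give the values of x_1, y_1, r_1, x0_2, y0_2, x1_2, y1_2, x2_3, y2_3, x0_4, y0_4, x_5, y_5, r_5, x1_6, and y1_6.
x_1 = 200
y_1 = 222
r_1 = 48
x0_2 = 232
y0_2 = 14
x1_2 = 315
y1_2 = 110
x2_3 = 224
y2_3 = 135
x0_4 = 263
y0_4 = 93
x_5 = 95
y_5 = 109
r_5 = 48
x1_6 = 286
y1_6 = 277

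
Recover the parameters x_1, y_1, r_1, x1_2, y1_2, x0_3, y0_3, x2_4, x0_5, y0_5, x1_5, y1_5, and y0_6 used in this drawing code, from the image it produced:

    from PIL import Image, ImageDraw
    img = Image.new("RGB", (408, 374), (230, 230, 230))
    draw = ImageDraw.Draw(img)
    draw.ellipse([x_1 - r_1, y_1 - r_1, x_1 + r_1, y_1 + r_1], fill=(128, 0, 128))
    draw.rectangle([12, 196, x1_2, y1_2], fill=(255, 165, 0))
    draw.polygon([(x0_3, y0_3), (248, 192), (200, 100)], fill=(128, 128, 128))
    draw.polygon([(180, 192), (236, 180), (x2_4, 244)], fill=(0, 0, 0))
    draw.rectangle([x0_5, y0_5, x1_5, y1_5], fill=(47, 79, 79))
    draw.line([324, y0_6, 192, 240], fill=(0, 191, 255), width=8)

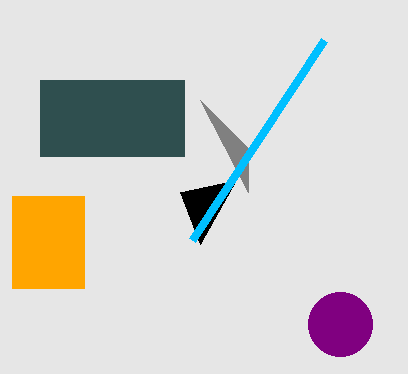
x_1 = 340; y_1 = 324; r_1 = 32; x1_2 = 84; y1_2 = 288; x0_3 = 248; y0_3 = 148; x2_4 = 200; x0_5 = 40; y0_5 = 80; x1_5 = 184; y1_5 = 156; y0_6 = 40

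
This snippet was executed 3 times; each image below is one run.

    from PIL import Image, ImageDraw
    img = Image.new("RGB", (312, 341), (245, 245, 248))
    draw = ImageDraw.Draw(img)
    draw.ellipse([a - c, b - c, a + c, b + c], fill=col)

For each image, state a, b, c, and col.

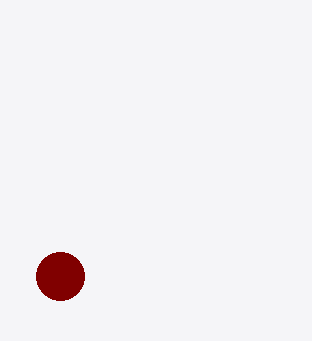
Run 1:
a = 60; b = 276; c = 24; col = 'maroon'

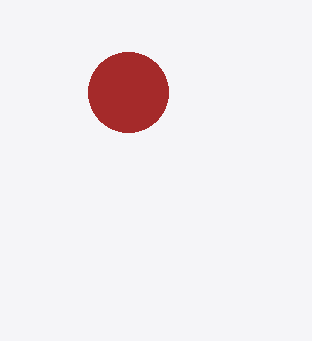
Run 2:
a = 128; b = 92; c = 40; col = 'brown'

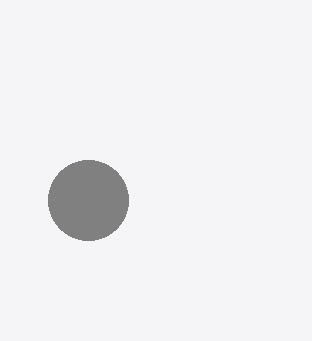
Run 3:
a = 88
b = 200
c = 40
col = 'gray'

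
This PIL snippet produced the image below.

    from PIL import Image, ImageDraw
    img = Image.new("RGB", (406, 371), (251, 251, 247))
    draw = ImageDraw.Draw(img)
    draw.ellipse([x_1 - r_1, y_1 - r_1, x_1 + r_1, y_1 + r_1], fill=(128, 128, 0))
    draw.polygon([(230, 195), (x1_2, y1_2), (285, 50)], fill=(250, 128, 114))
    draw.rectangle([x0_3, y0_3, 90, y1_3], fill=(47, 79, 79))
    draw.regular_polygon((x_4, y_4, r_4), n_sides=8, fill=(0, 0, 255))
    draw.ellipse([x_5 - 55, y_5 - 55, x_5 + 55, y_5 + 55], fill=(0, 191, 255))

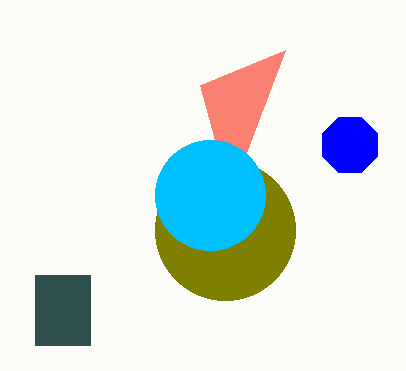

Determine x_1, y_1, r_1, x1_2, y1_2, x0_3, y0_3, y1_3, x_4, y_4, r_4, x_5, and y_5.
x_1 = 225
y_1 = 230
r_1 = 70
x1_2 = 200
y1_2 = 85
x0_3 = 35
y0_3 = 275
y1_3 = 345
x_4 = 350
y_4 = 145
r_4 = 30
x_5 = 210
y_5 = 195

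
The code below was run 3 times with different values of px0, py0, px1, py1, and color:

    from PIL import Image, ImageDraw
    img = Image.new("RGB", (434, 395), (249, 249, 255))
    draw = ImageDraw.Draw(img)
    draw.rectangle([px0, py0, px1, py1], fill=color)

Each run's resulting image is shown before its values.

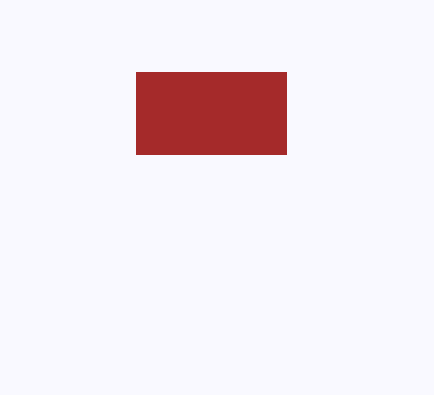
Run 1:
px0 = 136; py0 = 72; px1 = 286; py1 = 154; color = 'brown'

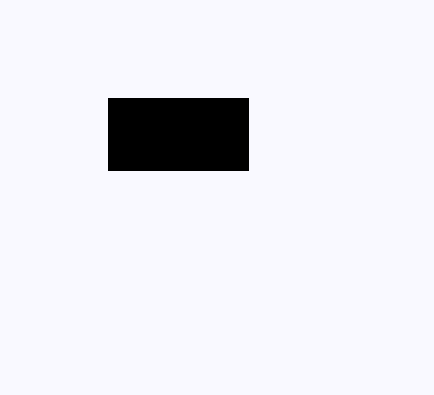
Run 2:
px0 = 108
py0 = 98
px1 = 248
py1 = 170
color = 'black'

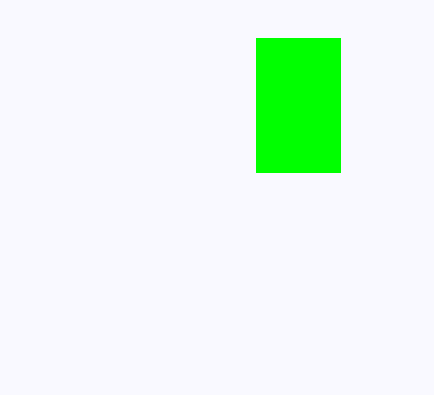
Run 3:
px0 = 256
py0 = 38
px1 = 340
py1 = 172
color = 'lime'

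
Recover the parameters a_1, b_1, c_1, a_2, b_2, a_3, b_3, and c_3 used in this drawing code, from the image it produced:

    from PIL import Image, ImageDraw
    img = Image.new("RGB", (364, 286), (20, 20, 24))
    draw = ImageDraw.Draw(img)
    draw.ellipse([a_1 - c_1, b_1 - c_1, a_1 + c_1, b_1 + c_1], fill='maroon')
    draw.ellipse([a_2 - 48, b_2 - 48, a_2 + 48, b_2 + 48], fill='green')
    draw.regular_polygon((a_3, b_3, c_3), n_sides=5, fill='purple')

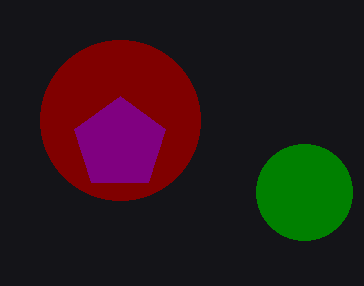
a_1 = 120
b_1 = 120
c_1 = 80
a_2 = 304
b_2 = 192
a_3 = 120
b_3 = 144
c_3 = 48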